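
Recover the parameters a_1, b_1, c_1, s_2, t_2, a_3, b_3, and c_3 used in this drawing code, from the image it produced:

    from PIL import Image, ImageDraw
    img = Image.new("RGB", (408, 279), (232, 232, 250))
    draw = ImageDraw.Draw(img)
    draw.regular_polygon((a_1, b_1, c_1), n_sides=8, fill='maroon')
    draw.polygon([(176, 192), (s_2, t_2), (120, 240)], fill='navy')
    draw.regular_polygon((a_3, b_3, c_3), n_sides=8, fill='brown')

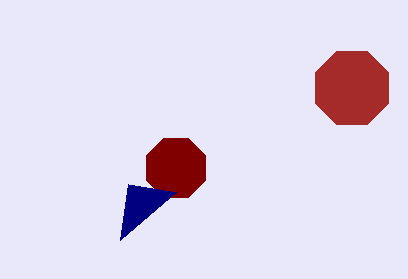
a_1 = 176
b_1 = 168
c_1 = 32
s_2 = 128
t_2 = 184
a_3 = 352
b_3 = 88
c_3 = 40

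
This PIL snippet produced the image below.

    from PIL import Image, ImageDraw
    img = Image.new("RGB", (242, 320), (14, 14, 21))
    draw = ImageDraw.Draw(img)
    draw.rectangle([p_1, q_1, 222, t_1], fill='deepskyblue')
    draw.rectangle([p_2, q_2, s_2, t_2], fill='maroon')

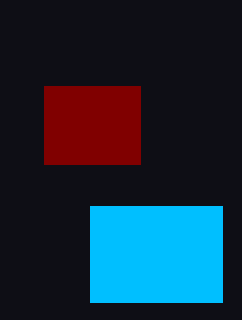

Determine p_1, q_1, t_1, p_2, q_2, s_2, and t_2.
p_1 = 90; q_1 = 206; t_1 = 302; p_2 = 44; q_2 = 86; s_2 = 140; t_2 = 164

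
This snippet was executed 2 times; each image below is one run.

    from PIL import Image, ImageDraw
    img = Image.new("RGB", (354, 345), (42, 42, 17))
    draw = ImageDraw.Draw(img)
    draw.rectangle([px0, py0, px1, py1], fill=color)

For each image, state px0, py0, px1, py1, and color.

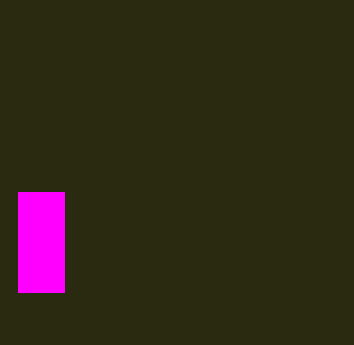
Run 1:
px0 = 18, py0 = 192, px1 = 64, py1 = 292, color = 'magenta'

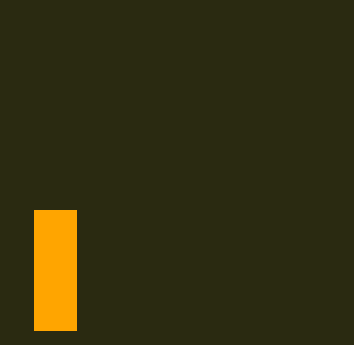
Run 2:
px0 = 34
py0 = 210
px1 = 76
py1 = 330
color = 'orange'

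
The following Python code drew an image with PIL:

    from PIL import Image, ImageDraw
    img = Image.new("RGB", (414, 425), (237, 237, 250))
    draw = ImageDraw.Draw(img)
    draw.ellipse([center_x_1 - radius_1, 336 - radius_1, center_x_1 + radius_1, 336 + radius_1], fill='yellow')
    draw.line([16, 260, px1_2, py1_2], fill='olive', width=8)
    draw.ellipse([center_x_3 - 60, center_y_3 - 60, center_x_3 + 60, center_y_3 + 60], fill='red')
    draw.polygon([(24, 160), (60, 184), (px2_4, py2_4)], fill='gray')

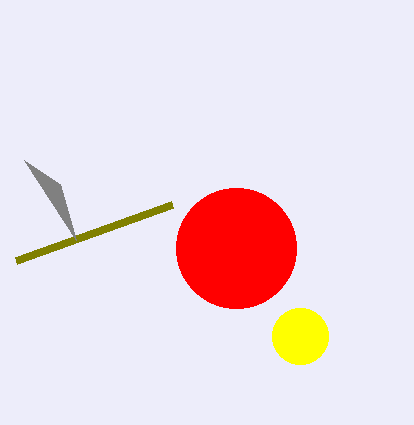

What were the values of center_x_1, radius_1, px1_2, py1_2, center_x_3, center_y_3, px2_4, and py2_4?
center_x_1 = 300; radius_1 = 28; px1_2 = 172; py1_2 = 204; center_x_3 = 236; center_y_3 = 248; px2_4 = 76; py2_4 = 240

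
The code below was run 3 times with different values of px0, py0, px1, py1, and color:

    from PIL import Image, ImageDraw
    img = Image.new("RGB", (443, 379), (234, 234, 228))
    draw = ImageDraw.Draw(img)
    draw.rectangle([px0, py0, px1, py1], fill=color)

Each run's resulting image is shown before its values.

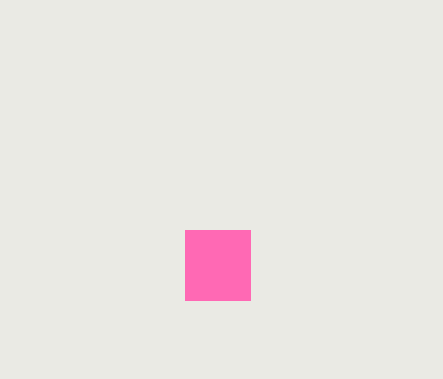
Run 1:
px0 = 185
py0 = 230
px1 = 250
py1 = 300
color = 'hotpink'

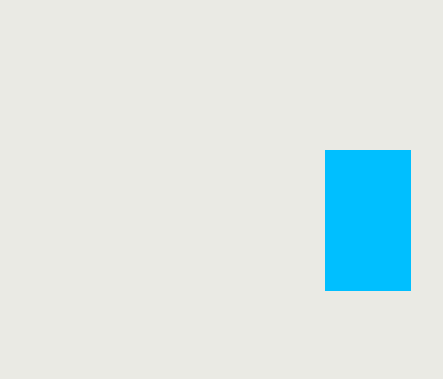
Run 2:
px0 = 325, py0 = 150, px1 = 410, py1 = 290, color = 'deepskyblue'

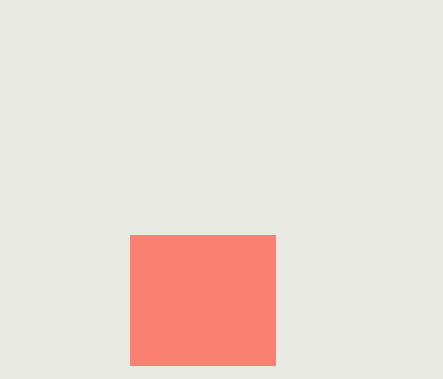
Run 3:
px0 = 130
py0 = 235
px1 = 275
py1 = 365
color = 'salmon'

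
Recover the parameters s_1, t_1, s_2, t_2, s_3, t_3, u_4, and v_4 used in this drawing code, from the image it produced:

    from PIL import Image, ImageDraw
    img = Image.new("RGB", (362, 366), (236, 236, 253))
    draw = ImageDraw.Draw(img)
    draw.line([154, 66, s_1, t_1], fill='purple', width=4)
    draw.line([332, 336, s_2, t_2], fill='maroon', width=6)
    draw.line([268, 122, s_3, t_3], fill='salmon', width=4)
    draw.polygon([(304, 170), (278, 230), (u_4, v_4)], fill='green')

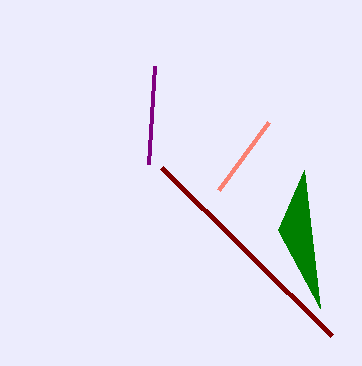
s_1 = 148, t_1 = 164, s_2 = 162, t_2 = 168, s_3 = 218, t_3 = 190, u_4 = 320, v_4 = 308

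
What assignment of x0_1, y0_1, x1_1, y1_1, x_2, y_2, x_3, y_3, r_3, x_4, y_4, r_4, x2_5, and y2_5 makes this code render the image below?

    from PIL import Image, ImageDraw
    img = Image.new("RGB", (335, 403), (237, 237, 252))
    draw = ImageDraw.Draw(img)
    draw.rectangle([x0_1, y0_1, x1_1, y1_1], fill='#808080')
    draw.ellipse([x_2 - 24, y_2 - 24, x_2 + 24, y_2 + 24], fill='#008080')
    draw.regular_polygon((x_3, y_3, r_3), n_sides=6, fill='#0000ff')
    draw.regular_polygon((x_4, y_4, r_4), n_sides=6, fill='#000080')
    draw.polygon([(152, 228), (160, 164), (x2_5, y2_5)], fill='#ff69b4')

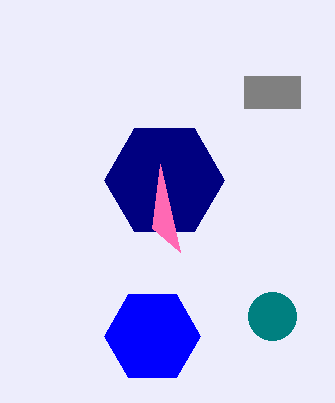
x0_1 = 244, y0_1 = 76, x1_1 = 300, y1_1 = 108, x_2 = 272, y_2 = 316, x_3 = 152, y_3 = 336, r_3 = 48, x_4 = 164, y_4 = 180, r_4 = 60, x2_5 = 180, y2_5 = 252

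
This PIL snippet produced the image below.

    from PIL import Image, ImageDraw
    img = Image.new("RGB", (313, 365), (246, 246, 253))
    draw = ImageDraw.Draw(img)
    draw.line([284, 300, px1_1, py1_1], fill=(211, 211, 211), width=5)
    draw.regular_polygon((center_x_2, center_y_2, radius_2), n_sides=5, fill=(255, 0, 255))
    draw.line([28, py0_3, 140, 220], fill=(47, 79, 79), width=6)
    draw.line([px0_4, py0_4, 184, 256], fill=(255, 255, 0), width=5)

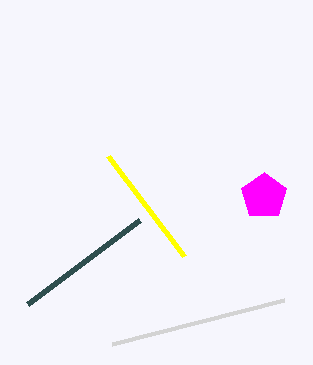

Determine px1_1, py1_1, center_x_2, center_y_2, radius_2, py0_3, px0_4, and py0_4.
px1_1 = 112; py1_1 = 344; center_x_2 = 264; center_y_2 = 196; radius_2 = 24; py0_3 = 304; px0_4 = 108; py0_4 = 156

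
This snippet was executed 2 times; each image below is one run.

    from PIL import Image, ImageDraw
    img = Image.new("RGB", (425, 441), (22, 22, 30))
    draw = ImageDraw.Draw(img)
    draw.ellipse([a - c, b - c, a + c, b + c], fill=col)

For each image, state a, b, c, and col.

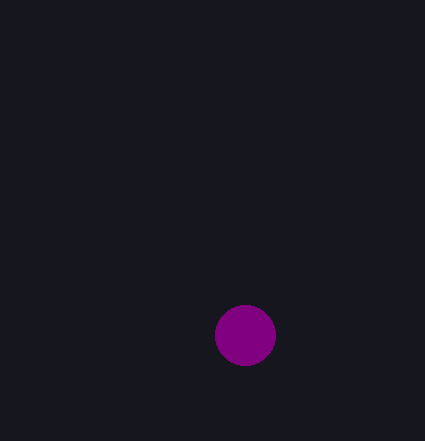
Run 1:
a = 245; b = 335; c = 30; col = 'purple'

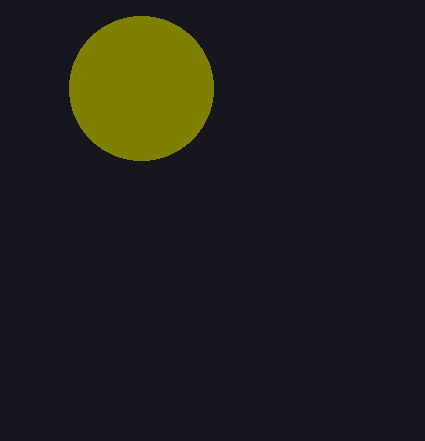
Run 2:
a = 141, b = 88, c = 72, col = 'olive'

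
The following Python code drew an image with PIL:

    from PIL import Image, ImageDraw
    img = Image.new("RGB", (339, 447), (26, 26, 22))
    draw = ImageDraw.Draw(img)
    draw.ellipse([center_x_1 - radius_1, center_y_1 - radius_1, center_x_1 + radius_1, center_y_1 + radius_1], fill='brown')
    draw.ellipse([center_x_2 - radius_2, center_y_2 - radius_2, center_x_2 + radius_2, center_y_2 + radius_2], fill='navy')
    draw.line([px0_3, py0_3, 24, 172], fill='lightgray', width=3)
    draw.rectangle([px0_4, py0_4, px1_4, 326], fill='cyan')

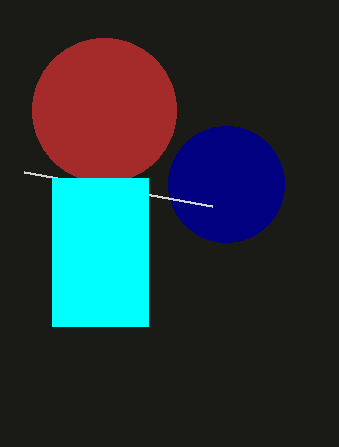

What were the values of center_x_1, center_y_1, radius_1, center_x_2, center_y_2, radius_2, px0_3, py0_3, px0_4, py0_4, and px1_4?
center_x_1 = 104
center_y_1 = 110
radius_1 = 72
center_x_2 = 226
center_y_2 = 184
radius_2 = 58
px0_3 = 212
py0_3 = 206
px0_4 = 52
py0_4 = 178
px1_4 = 148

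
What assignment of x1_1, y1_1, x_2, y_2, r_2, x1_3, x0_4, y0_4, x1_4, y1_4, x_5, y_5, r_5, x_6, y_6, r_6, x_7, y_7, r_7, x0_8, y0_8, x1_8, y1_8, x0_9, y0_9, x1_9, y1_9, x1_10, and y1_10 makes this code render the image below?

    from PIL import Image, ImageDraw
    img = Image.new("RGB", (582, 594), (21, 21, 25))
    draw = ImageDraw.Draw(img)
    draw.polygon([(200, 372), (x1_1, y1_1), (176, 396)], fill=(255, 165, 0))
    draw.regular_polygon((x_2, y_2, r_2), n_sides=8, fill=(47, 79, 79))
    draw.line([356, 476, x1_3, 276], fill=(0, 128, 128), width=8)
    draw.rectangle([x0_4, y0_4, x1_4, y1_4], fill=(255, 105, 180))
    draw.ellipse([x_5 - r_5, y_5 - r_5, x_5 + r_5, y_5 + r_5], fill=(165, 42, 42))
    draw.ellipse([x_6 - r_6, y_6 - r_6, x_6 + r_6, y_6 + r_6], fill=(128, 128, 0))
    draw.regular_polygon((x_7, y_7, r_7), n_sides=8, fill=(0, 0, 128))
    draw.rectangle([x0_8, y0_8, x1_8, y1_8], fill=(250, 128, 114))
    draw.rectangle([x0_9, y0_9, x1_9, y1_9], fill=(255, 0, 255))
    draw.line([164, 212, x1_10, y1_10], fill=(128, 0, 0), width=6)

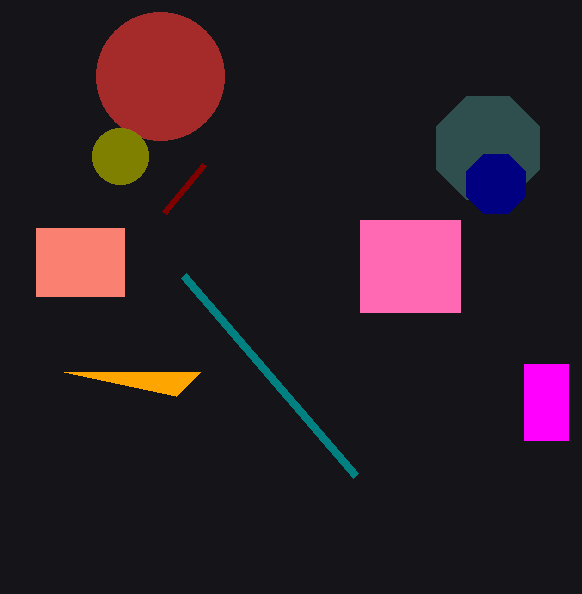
x1_1 = 64
y1_1 = 372
x_2 = 488
y_2 = 148
r_2 = 56
x1_3 = 184
x0_4 = 360
y0_4 = 220
x1_4 = 460
y1_4 = 312
x_5 = 160
y_5 = 76
r_5 = 64
x_6 = 120
y_6 = 156
r_6 = 28
x_7 = 496
y_7 = 184
r_7 = 32
x0_8 = 36
y0_8 = 228
x1_8 = 124
y1_8 = 296
x0_9 = 524
y0_9 = 364
x1_9 = 568
y1_9 = 440
x1_10 = 204
y1_10 = 164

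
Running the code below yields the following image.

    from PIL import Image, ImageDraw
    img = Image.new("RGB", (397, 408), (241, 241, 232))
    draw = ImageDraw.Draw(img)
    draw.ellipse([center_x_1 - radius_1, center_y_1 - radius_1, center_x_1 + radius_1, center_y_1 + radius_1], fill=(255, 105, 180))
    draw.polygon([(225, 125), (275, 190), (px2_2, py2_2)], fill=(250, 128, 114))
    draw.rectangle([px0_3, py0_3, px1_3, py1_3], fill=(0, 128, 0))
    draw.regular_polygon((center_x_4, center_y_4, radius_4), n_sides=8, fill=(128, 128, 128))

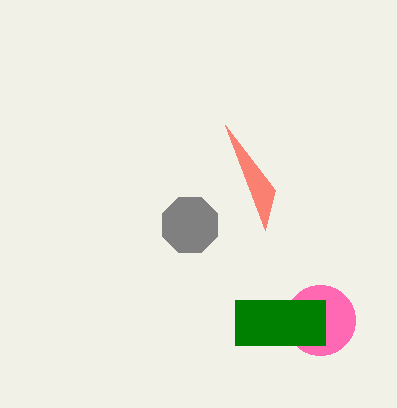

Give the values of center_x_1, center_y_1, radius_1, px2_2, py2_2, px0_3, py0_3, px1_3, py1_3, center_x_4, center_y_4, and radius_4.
center_x_1 = 320; center_y_1 = 320; radius_1 = 35; px2_2 = 265; py2_2 = 230; px0_3 = 235; py0_3 = 300; px1_3 = 325; py1_3 = 345; center_x_4 = 190; center_y_4 = 225; radius_4 = 30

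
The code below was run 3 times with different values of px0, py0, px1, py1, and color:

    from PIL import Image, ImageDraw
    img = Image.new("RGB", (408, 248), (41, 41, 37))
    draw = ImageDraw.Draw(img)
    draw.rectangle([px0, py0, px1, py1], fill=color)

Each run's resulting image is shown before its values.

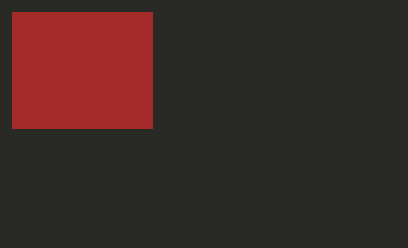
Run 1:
px0 = 12, py0 = 12, px1 = 152, py1 = 128, color = 'brown'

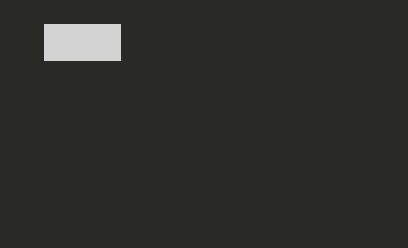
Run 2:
px0 = 44; py0 = 24; px1 = 120; py1 = 60; color = 'lightgray'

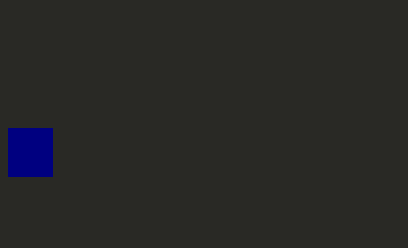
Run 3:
px0 = 8, py0 = 128, px1 = 52, py1 = 176, color = 'navy'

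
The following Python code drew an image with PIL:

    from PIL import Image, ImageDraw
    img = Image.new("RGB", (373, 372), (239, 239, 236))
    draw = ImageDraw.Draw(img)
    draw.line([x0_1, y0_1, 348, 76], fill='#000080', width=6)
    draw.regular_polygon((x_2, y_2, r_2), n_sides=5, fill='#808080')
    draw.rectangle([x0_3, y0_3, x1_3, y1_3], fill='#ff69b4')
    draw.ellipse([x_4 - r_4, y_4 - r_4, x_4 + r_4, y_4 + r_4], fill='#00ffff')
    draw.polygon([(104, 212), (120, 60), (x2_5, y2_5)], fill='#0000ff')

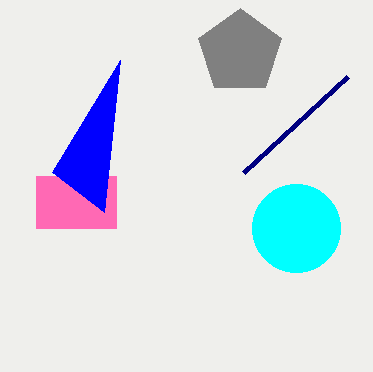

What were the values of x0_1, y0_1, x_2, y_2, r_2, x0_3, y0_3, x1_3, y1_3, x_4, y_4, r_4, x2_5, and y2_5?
x0_1 = 244; y0_1 = 172; x_2 = 240; y_2 = 52; r_2 = 44; x0_3 = 36; y0_3 = 176; x1_3 = 116; y1_3 = 228; x_4 = 296; y_4 = 228; r_4 = 44; x2_5 = 52; y2_5 = 172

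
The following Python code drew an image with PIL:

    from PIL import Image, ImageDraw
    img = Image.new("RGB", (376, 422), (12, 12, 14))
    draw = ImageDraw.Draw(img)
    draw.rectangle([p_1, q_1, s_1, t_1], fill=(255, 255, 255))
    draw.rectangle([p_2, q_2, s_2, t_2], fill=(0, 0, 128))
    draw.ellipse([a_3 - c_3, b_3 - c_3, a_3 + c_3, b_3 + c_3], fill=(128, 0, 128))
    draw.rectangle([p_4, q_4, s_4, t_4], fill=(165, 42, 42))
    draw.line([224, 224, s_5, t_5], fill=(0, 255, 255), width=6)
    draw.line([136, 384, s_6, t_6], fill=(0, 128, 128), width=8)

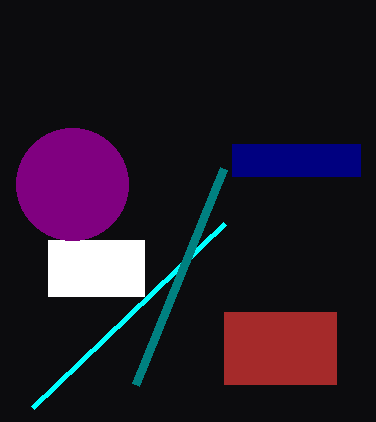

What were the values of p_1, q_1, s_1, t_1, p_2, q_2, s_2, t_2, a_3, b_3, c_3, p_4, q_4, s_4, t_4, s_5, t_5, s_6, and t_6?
p_1 = 48; q_1 = 240; s_1 = 144; t_1 = 296; p_2 = 232; q_2 = 144; s_2 = 360; t_2 = 176; a_3 = 72; b_3 = 184; c_3 = 56; p_4 = 224; q_4 = 312; s_4 = 336; t_4 = 384; s_5 = 32; t_5 = 408; s_6 = 224; t_6 = 168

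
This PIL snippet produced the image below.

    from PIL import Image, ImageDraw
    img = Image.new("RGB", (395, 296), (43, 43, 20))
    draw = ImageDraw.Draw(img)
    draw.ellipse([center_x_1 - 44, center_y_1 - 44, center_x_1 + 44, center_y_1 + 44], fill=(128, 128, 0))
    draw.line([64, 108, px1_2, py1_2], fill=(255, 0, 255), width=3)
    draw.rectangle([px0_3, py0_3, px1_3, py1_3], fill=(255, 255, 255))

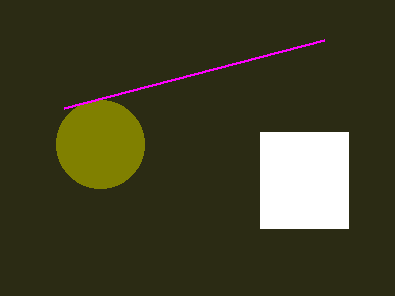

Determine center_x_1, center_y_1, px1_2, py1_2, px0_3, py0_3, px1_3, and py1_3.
center_x_1 = 100, center_y_1 = 144, px1_2 = 324, py1_2 = 40, px0_3 = 260, py0_3 = 132, px1_3 = 348, py1_3 = 228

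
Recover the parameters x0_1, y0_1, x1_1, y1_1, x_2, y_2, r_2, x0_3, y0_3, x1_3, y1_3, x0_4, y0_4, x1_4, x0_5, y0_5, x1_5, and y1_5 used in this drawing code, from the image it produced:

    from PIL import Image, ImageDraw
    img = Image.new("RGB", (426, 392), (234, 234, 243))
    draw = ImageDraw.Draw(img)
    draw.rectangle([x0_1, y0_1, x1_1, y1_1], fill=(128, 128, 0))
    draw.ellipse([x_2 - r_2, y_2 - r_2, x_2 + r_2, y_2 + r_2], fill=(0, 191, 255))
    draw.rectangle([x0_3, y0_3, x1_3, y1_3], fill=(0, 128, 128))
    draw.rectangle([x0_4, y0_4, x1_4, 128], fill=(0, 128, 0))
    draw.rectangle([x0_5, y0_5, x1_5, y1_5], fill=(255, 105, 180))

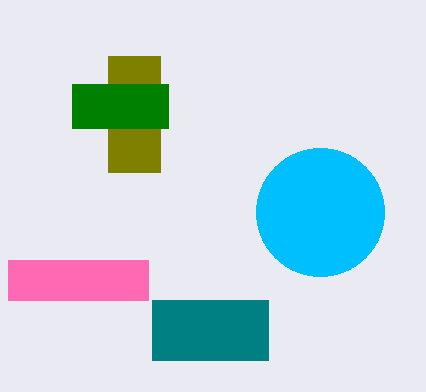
x0_1 = 108
y0_1 = 56
x1_1 = 160
y1_1 = 172
x_2 = 320
y_2 = 212
r_2 = 64
x0_3 = 152
y0_3 = 300
x1_3 = 268
y1_3 = 360
x0_4 = 72
y0_4 = 84
x1_4 = 168
x0_5 = 8
y0_5 = 260
x1_5 = 148
y1_5 = 300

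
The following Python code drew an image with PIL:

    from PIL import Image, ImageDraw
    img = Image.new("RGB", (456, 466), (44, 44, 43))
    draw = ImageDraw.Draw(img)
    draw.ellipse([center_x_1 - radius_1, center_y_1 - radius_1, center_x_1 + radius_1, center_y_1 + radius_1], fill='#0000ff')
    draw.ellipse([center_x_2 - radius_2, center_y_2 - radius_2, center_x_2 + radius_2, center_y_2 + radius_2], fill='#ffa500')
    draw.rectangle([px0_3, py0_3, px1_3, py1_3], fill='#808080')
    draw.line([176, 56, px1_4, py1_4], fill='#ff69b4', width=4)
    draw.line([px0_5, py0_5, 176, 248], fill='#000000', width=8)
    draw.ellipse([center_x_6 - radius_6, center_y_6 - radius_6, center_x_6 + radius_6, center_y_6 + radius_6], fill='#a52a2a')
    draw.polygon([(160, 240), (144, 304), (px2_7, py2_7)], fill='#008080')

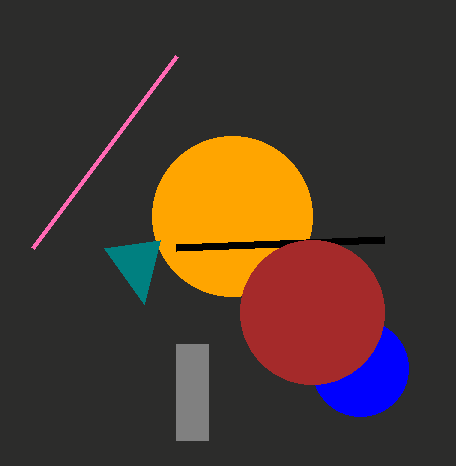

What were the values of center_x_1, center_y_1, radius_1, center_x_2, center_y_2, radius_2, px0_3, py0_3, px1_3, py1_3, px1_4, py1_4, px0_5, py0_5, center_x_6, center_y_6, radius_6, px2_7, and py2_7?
center_x_1 = 360, center_y_1 = 368, radius_1 = 48, center_x_2 = 232, center_y_2 = 216, radius_2 = 80, px0_3 = 176, py0_3 = 344, px1_3 = 208, py1_3 = 440, px1_4 = 32, py1_4 = 248, px0_5 = 384, py0_5 = 240, center_x_6 = 312, center_y_6 = 312, radius_6 = 72, px2_7 = 104, py2_7 = 248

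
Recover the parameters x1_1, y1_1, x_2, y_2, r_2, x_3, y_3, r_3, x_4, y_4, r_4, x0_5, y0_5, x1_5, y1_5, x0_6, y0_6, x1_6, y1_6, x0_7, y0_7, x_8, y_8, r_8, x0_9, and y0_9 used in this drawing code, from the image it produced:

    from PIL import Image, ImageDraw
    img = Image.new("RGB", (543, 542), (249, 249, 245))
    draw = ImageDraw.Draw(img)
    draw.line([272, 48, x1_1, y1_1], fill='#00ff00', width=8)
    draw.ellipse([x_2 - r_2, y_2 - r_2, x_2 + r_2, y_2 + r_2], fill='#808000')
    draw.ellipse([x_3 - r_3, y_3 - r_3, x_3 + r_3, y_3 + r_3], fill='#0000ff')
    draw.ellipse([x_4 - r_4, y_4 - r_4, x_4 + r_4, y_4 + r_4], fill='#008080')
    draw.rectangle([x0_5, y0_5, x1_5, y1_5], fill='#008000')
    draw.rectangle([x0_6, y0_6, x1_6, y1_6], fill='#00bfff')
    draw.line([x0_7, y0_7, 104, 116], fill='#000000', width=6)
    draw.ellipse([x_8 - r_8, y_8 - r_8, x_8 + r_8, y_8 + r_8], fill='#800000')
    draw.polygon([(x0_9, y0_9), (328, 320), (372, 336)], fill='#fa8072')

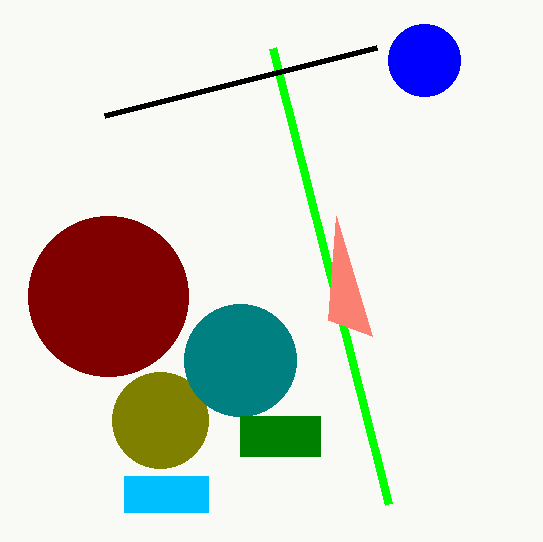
x1_1 = 388, y1_1 = 504, x_2 = 160, y_2 = 420, r_2 = 48, x_3 = 424, y_3 = 60, r_3 = 36, x_4 = 240, y_4 = 360, r_4 = 56, x0_5 = 240, y0_5 = 416, x1_5 = 320, y1_5 = 456, x0_6 = 124, y0_6 = 476, x1_6 = 208, y1_6 = 512, x0_7 = 376, y0_7 = 48, x_8 = 108, y_8 = 296, r_8 = 80, x0_9 = 336, y0_9 = 216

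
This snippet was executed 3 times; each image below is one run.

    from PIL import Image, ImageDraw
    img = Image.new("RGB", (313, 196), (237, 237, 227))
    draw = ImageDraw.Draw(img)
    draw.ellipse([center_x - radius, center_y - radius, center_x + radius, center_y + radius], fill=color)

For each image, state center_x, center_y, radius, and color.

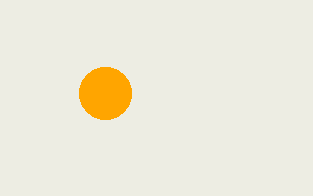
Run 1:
center_x = 105; center_y = 93; radius = 26; color = 'orange'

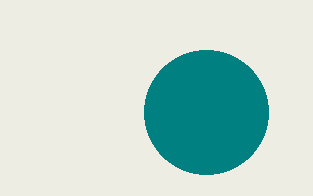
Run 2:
center_x = 206, center_y = 112, radius = 62, color = 'teal'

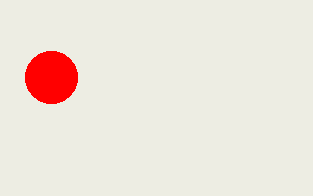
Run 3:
center_x = 51
center_y = 77
radius = 26
color = 'red'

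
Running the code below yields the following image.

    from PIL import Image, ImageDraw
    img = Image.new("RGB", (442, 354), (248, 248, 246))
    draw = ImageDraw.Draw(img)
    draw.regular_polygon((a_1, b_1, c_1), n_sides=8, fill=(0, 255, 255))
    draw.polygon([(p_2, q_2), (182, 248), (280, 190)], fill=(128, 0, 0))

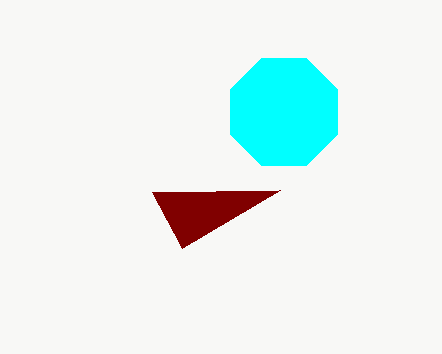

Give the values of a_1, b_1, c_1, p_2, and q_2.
a_1 = 284, b_1 = 112, c_1 = 58, p_2 = 152, q_2 = 192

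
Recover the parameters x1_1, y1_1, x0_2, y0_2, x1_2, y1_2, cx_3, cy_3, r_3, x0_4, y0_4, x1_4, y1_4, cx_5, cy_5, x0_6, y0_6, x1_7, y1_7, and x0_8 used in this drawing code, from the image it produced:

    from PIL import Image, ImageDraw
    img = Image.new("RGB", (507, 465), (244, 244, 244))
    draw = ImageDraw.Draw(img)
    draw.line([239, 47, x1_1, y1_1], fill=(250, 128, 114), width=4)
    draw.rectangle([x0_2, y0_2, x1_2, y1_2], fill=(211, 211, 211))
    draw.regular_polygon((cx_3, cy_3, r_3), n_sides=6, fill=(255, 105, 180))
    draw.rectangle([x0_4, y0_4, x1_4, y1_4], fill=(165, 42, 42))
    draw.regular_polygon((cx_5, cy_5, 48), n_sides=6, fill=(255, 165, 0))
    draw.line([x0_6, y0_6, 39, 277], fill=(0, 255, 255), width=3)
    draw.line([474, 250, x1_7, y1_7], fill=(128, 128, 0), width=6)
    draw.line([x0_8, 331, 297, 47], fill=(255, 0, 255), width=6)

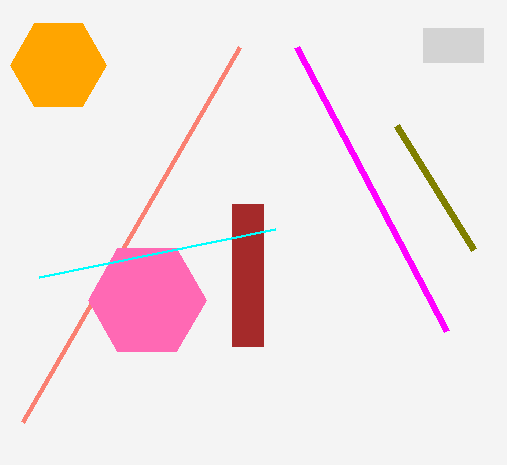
x1_1 = 22, y1_1 = 422, x0_2 = 423, y0_2 = 28, x1_2 = 483, y1_2 = 62, cx_3 = 147, cy_3 = 300, r_3 = 59, x0_4 = 232, y0_4 = 204, x1_4 = 263, y1_4 = 346, cx_5 = 58, cy_5 = 65, x0_6 = 275, y0_6 = 229, x1_7 = 397, y1_7 = 126, x0_8 = 447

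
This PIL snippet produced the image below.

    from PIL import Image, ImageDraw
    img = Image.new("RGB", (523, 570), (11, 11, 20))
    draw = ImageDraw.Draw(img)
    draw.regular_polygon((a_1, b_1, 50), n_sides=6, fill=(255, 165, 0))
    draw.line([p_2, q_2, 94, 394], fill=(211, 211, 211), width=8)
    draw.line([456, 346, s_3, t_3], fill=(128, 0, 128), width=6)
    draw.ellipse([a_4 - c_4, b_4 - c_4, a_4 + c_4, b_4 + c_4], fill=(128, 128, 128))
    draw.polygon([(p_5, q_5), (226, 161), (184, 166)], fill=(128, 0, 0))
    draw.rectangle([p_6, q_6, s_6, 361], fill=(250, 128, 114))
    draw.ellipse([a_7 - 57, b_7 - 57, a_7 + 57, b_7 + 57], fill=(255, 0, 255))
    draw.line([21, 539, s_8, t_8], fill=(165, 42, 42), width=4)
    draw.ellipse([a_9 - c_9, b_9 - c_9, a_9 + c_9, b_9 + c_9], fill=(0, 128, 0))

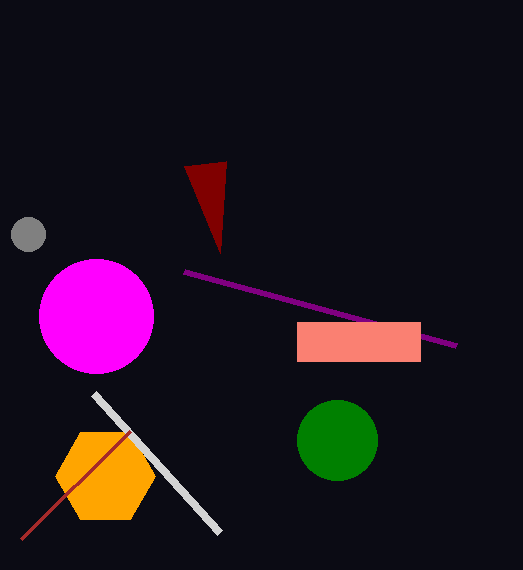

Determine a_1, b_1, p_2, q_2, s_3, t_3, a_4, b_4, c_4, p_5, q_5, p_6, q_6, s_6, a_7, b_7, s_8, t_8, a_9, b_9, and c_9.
a_1 = 105; b_1 = 476; p_2 = 220; q_2 = 533; s_3 = 184; t_3 = 272; a_4 = 28; b_4 = 234; c_4 = 17; p_5 = 220; q_5 = 253; p_6 = 297; q_6 = 322; s_6 = 420; a_7 = 96; b_7 = 316; s_8 = 130; t_8 = 431; a_9 = 337; b_9 = 440; c_9 = 40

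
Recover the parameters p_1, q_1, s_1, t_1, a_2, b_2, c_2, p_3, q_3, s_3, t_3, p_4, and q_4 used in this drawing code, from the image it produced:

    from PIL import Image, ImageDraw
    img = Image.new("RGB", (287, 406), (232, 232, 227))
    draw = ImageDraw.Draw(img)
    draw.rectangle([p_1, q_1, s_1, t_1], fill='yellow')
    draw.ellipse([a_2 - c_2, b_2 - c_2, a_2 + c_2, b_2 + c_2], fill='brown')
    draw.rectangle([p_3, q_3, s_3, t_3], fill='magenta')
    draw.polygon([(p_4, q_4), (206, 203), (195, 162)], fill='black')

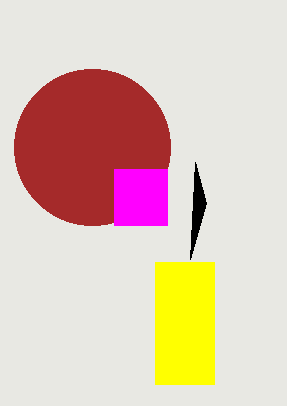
p_1 = 155
q_1 = 262
s_1 = 214
t_1 = 384
a_2 = 92
b_2 = 147
c_2 = 78
p_3 = 114
q_3 = 169
s_3 = 167
t_3 = 225
p_4 = 190
q_4 = 259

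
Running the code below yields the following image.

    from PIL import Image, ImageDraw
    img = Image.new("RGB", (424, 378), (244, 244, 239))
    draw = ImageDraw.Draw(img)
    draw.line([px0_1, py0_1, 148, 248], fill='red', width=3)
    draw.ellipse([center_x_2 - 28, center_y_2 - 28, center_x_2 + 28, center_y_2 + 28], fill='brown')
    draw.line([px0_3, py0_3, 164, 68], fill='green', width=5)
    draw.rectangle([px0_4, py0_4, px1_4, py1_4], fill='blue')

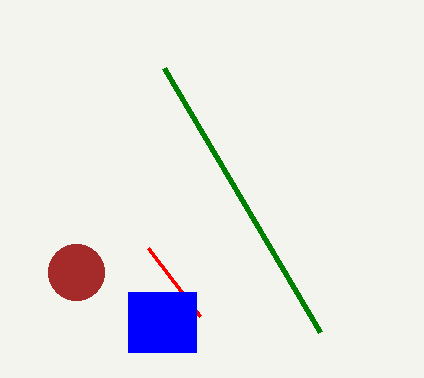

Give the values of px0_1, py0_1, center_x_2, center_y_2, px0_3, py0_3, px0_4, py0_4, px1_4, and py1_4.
px0_1 = 200; py0_1 = 316; center_x_2 = 76; center_y_2 = 272; px0_3 = 320; py0_3 = 332; px0_4 = 128; py0_4 = 292; px1_4 = 196; py1_4 = 352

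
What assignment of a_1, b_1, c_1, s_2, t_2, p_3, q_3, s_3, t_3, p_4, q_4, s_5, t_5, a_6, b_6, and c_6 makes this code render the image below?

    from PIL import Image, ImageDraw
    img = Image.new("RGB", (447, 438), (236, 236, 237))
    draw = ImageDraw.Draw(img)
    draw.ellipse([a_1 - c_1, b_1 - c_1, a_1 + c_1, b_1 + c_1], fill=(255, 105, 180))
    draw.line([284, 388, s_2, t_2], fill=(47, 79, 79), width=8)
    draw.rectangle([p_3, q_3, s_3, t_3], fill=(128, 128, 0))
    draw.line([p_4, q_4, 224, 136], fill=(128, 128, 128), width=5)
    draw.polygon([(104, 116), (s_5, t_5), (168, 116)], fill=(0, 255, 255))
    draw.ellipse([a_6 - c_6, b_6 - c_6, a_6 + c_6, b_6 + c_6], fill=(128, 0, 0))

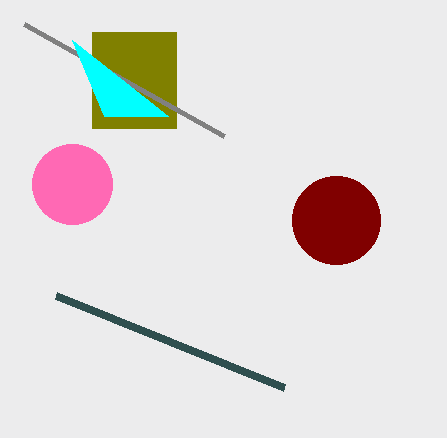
a_1 = 72
b_1 = 184
c_1 = 40
s_2 = 56
t_2 = 296
p_3 = 92
q_3 = 32
s_3 = 176
t_3 = 128
p_4 = 24
q_4 = 24
s_5 = 72
t_5 = 40
a_6 = 336
b_6 = 220
c_6 = 44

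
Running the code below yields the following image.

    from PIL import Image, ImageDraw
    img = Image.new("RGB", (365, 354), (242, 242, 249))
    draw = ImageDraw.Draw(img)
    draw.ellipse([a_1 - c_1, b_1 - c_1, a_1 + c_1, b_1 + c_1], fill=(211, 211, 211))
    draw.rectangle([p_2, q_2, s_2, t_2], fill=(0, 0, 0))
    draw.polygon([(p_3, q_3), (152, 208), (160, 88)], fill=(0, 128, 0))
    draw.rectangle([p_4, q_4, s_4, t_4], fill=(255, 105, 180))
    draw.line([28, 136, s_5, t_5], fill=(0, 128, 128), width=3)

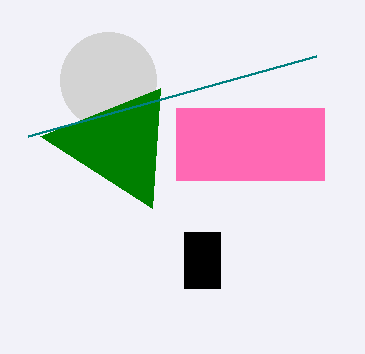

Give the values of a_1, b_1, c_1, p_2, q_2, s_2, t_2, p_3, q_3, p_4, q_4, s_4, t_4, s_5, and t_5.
a_1 = 108, b_1 = 80, c_1 = 48, p_2 = 184, q_2 = 232, s_2 = 220, t_2 = 288, p_3 = 40, q_3 = 136, p_4 = 176, q_4 = 108, s_4 = 324, t_4 = 180, s_5 = 316, t_5 = 56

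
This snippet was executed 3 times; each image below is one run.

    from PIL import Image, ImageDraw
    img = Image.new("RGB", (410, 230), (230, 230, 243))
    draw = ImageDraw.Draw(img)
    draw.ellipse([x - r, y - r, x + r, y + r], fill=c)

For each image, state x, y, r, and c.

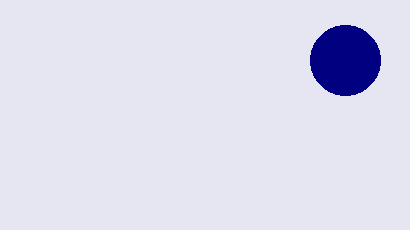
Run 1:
x = 345; y = 60; r = 35; c = 'navy'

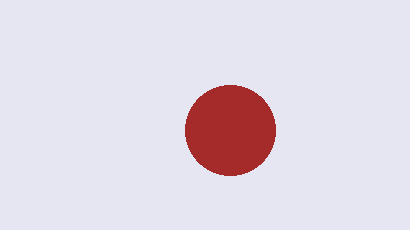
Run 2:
x = 230
y = 130
r = 45
c = 'brown'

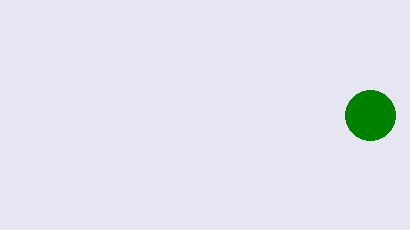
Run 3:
x = 370
y = 115
r = 25
c = 'green'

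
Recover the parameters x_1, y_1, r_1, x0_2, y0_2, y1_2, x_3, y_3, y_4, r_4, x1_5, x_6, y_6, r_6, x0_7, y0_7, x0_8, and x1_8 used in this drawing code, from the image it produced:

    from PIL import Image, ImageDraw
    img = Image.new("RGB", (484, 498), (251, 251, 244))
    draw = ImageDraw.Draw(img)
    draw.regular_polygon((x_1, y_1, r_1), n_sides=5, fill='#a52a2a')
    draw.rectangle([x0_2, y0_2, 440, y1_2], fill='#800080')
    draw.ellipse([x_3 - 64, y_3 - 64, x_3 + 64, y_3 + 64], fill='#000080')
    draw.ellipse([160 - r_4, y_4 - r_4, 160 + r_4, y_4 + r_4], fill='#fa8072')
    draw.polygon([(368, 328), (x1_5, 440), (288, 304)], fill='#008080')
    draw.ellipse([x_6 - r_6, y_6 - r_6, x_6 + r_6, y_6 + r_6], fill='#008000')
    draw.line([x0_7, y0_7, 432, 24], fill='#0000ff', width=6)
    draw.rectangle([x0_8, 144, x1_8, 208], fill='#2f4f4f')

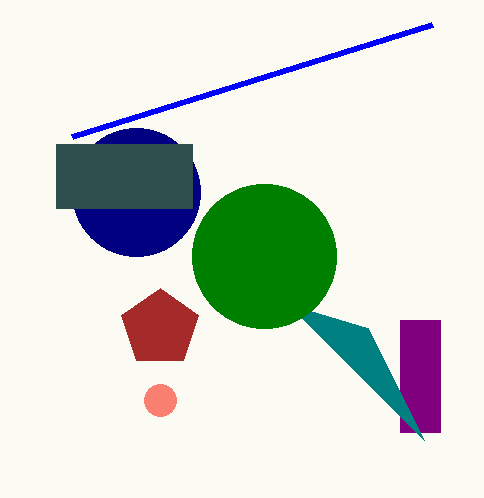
x_1 = 160; y_1 = 328; r_1 = 40; x0_2 = 400; y0_2 = 320; y1_2 = 432; x_3 = 136; y_3 = 192; y_4 = 400; r_4 = 16; x1_5 = 424; x_6 = 264; y_6 = 256; r_6 = 72; x0_7 = 72; y0_7 = 136; x0_8 = 56; x1_8 = 192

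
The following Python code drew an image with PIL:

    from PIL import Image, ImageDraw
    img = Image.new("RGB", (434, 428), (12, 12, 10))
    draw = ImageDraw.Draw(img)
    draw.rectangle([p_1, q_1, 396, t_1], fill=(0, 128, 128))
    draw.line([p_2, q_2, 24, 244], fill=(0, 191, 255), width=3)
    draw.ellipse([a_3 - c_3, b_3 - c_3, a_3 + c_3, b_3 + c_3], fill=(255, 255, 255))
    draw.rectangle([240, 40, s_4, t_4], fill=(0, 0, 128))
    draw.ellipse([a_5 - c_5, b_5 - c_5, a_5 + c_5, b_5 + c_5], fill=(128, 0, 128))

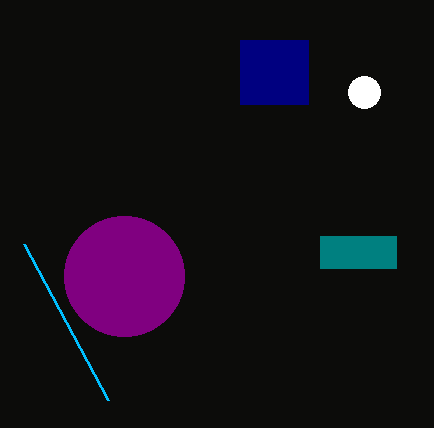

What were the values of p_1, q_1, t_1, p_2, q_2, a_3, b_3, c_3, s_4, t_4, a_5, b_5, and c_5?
p_1 = 320; q_1 = 236; t_1 = 268; p_2 = 108; q_2 = 400; a_3 = 364; b_3 = 92; c_3 = 16; s_4 = 308; t_4 = 104; a_5 = 124; b_5 = 276; c_5 = 60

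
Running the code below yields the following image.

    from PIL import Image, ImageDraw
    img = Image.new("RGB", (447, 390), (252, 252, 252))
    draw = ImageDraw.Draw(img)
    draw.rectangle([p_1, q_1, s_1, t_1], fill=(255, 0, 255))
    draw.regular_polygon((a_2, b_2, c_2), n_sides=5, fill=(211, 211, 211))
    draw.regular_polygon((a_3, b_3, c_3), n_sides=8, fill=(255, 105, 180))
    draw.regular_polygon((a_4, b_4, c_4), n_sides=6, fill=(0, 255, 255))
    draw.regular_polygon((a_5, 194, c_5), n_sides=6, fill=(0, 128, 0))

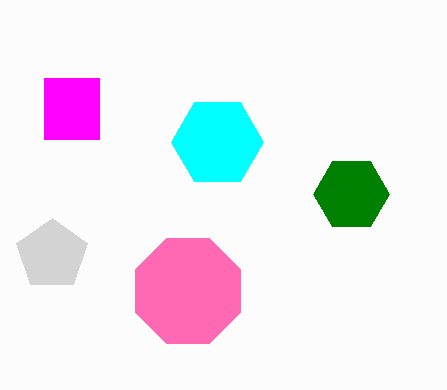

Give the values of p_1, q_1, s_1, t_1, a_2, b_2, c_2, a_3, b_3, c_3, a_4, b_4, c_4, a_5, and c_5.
p_1 = 44; q_1 = 78; s_1 = 99; t_1 = 139; a_2 = 52; b_2 = 255; c_2 = 37; a_3 = 188; b_3 = 291; c_3 = 57; a_4 = 217; b_4 = 142; c_4 = 46; a_5 = 351; c_5 = 38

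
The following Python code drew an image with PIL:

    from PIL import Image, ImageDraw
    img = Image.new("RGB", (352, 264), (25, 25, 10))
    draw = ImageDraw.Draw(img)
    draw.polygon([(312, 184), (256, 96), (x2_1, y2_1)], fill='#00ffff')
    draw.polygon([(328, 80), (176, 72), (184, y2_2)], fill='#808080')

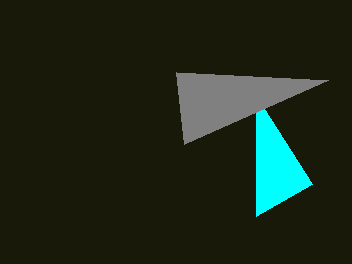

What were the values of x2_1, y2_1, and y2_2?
x2_1 = 256, y2_1 = 216, y2_2 = 144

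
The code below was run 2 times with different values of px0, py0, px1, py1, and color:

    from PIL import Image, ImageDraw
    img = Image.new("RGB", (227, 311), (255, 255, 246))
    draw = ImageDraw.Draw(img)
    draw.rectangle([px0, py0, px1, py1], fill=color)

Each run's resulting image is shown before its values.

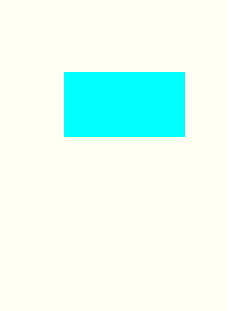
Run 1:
px0 = 64, py0 = 72, px1 = 184, py1 = 136, color = 'cyan'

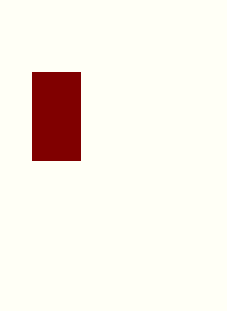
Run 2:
px0 = 32; py0 = 72; px1 = 80; py1 = 160; color = 'maroon'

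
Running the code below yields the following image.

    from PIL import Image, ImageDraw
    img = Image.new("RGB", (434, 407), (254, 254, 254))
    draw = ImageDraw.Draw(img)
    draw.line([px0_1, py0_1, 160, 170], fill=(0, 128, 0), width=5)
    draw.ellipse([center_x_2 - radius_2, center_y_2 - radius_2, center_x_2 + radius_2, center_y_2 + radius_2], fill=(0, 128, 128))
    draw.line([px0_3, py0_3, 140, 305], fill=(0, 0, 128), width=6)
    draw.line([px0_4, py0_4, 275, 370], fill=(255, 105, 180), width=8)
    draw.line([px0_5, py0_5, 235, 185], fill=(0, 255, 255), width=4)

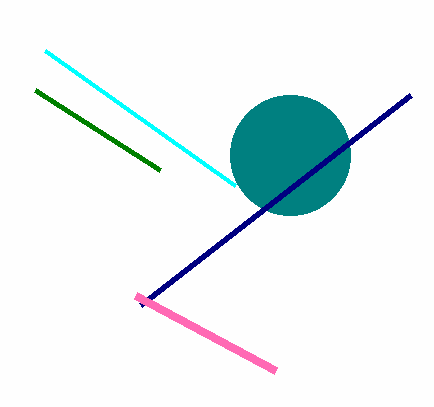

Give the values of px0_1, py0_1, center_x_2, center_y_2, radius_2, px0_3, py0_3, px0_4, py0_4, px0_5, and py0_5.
px0_1 = 35; py0_1 = 90; center_x_2 = 290; center_y_2 = 155; radius_2 = 60; px0_3 = 410; py0_3 = 95; px0_4 = 135; py0_4 = 295; px0_5 = 45; py0_5 = 50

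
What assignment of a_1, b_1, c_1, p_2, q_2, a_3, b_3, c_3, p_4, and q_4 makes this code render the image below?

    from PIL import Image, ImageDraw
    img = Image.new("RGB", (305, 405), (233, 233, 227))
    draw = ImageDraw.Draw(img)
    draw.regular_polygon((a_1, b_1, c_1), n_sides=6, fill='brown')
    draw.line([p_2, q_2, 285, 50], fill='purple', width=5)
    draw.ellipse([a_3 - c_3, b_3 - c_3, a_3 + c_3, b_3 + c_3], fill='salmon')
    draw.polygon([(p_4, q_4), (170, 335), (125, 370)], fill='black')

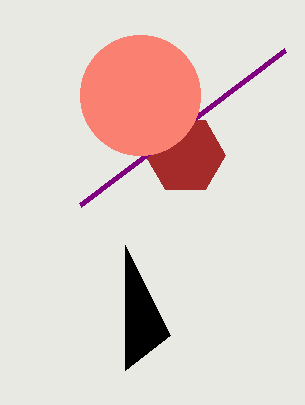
a_1 = 185
b_1 = 155
c_1 = 40
p_2 = 80
q_2 = 205
a_3 = 140
b_3 = 95
c_3 = 60
p_4 = 125
q_4 = 245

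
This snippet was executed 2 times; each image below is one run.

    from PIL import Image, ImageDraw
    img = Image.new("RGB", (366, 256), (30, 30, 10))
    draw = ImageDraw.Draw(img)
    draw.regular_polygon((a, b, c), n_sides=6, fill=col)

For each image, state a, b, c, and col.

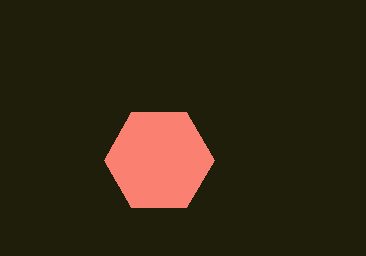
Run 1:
a = 159, b = 160, c = 55, col = 'salmon'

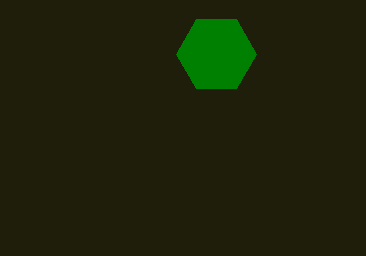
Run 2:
a = 216, b = 54, c = 40, col = 'green'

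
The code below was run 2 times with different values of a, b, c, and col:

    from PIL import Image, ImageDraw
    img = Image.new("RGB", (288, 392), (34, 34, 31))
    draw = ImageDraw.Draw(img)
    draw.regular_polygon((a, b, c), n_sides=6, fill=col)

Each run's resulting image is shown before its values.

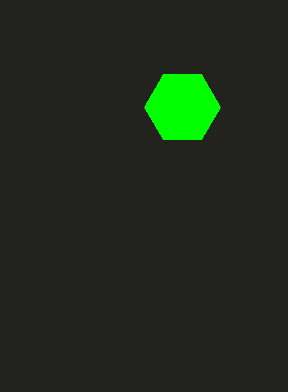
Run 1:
a = 182
b = 107
c = 38
col = 'lime'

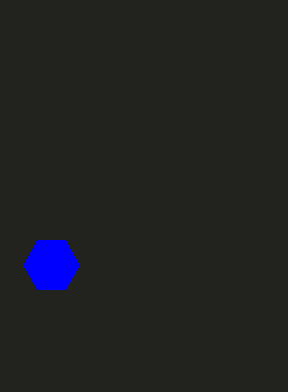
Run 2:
a = 51, b = 265, c = 28, col = 'blue'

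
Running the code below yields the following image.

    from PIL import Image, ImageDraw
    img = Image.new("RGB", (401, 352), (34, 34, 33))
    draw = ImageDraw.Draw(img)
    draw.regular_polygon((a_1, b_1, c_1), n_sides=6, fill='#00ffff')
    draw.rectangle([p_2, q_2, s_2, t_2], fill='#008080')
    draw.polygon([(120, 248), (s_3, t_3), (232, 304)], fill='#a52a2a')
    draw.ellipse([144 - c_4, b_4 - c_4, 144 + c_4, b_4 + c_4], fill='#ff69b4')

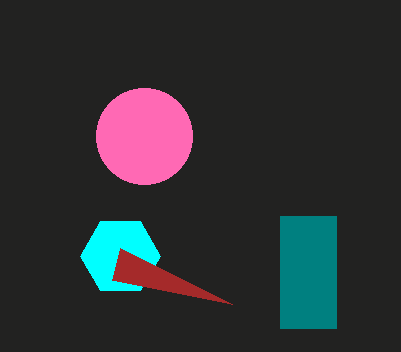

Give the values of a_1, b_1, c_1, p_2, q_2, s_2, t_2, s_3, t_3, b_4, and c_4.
a_1 = 120; b_1 = 256; c_1 = 40; p_2 = 280; q_2 = 216; s_2 = 336; t_2 = 328; s_3 = 112; t_3 = 280; b_4 = 136; c_4 = 48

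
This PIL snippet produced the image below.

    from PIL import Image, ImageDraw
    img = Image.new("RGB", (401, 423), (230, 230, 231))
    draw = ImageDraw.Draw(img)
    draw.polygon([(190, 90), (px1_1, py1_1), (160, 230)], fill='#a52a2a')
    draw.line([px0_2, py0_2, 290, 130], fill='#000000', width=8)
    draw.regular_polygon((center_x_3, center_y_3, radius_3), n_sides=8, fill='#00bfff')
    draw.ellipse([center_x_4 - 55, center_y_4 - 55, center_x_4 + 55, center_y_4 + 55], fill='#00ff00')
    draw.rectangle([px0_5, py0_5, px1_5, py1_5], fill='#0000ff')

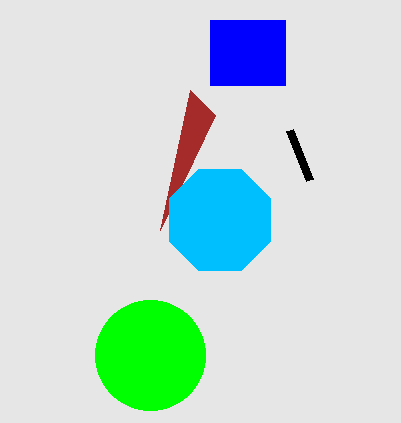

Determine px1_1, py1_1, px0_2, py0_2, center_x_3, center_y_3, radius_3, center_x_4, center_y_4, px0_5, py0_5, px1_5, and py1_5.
px1_1 = 215
py1_1 = 115
px0_2 = 310
py0_2 = 180
center_x_3 = 220
center_y_3 = 220
radius_3 = 55
center_x_4 = 150
center_y_4 = 355
px0_5 = 210
py0_5 = 20
px1_5 = 285
py1_5 = 85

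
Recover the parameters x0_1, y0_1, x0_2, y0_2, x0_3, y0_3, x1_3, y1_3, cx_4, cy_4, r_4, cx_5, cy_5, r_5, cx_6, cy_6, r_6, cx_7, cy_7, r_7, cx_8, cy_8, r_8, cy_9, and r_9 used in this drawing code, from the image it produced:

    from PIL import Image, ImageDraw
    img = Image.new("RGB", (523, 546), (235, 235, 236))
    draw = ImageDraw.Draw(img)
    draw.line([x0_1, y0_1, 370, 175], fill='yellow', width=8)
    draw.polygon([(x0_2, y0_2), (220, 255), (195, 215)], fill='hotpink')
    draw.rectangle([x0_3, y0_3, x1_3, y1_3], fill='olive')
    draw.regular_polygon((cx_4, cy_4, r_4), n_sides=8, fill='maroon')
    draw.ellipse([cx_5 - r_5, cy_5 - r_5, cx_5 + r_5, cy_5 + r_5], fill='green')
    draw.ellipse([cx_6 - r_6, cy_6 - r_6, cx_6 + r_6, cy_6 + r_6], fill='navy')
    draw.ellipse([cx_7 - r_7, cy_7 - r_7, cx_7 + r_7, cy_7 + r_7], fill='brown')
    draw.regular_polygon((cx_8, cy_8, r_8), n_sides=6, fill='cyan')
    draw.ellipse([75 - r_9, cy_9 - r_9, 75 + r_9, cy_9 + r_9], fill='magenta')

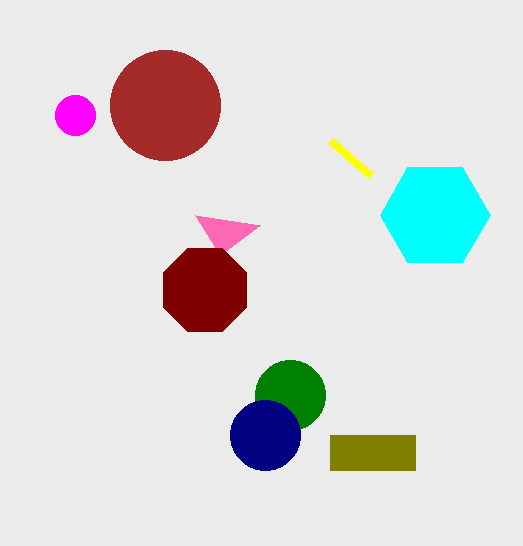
x0_1 = 330; y0_1 = 140; x0_2 = 260; y0_2 = 225; x0_3 = 330; y0_3 = 435; x1_3 = 415; y1_3 = 470; cx_4 = 205; cy_4 = 290; r_4 = 45; cx_5 = 290; cy_5 = 395; r_5 = 35; cx_6 = 265; cy_6 = 435; r_6 = 35; cx_7 = 165; cy_7 = 105; r_7 = 55; cx_8 = 435; cy_8 = 215; r_8 = 55; cy_9 = 115; r_9 = 20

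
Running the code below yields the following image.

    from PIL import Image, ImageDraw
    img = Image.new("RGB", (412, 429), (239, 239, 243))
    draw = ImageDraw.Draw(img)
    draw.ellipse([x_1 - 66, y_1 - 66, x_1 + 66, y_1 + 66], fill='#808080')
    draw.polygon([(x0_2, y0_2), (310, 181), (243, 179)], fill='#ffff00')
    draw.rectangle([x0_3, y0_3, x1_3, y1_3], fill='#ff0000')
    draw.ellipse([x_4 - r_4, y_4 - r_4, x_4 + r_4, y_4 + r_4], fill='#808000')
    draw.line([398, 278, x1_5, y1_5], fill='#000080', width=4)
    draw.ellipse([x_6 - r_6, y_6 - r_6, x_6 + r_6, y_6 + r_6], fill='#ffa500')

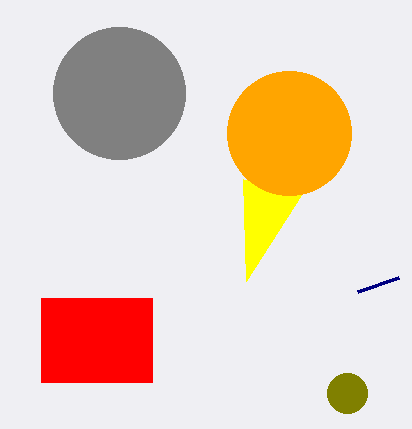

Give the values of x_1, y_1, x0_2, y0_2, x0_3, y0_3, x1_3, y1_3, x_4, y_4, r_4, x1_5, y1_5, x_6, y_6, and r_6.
x_1 = 119, y_1 = 93, x0_2 = 246, y0_2 = 281, x0_3 = 41, y0_3 = 298, x1_3 = 152, y1_3 = 382, x_4 = 347, y_4 = 393, r_4 = 20, x1_5 = 357, y1_5 = 292, x_6 = 289, y_6 = 133, r_6 = 62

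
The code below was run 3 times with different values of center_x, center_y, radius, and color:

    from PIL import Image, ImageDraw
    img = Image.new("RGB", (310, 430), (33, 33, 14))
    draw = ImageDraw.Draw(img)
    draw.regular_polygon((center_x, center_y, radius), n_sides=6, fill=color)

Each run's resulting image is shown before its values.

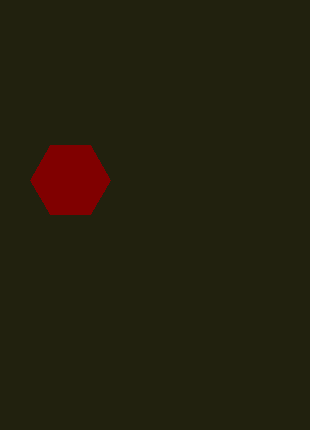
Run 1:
center_x = 70, center_y = 180, radius = 40, color = 'maroon'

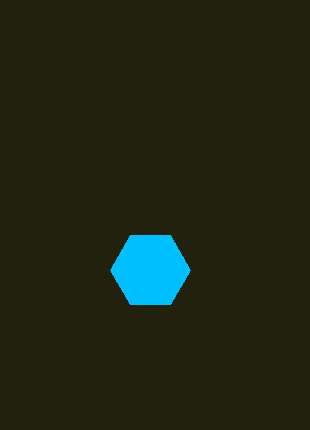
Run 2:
center_x = 150; center_y = 270; radius = 40; color = 'deepskyblue'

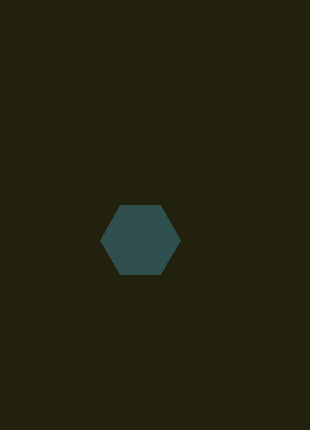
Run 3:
center_x = 140, center_y = 240, radius = 40, color = 'darkslategray'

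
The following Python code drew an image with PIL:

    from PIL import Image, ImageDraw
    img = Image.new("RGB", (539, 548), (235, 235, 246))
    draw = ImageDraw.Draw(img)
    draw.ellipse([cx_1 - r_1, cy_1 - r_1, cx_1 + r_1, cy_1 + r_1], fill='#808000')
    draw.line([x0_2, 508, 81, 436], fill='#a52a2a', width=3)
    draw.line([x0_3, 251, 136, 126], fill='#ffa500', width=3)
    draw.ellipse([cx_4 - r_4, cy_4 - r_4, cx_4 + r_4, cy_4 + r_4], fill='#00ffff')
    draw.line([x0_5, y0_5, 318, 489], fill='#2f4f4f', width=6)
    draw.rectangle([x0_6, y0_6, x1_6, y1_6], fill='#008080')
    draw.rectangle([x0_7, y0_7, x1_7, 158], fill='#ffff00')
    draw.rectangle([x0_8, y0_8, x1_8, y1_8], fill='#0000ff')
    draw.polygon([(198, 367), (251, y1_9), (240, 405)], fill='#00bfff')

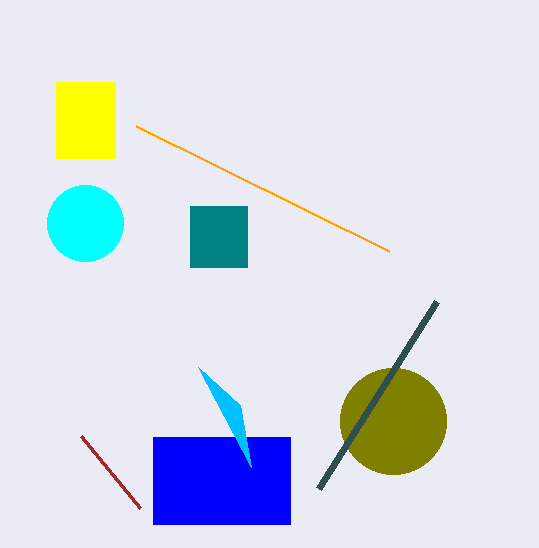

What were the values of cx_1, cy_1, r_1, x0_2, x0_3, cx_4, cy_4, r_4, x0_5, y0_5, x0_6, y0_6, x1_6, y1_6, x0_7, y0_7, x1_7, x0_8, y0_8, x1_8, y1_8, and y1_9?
cx_1 = 393; cy_1 = 421; r_1 = 53; x0_2 = 140; x0_3 = 389; cx_4 = 85; cy_4 = 223; r_4 = 38; x0_5 = 436; y0_5 = 302; x0_6 = 190; y0_6 = 206; x1_6 = 247; y1_6 = 267; x0_7 = 56; y0_7 = 82; x1_7 = 115; x0_8 = 153; y0_8 = 437; x1_8 = 290; y1_8 = 524; y1_9 = 467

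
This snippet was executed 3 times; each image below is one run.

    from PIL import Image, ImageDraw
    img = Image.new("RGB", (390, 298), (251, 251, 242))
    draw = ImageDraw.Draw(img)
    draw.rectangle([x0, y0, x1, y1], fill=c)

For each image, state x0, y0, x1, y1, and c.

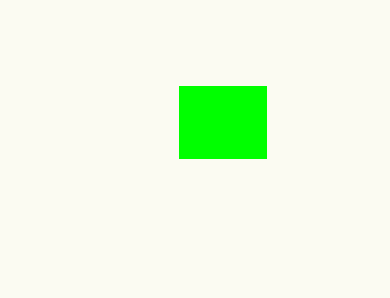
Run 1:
x0 = 179; y0 = 86; x1 = 266; y1 = 158; c = 'lime'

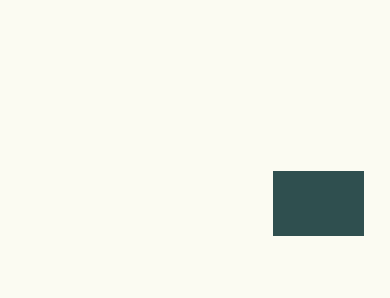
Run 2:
x0 = 273, y0 = 171, x1 = 363, y1 = 235, c = 'darkslategray'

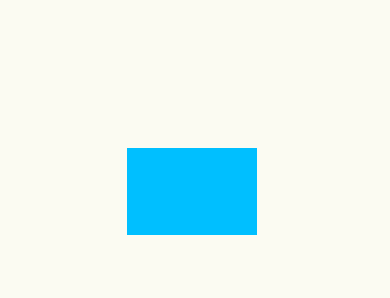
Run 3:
x0 = 127; y0 = 148; x1 = 256; y1 = 234; c = 'deepskyblue'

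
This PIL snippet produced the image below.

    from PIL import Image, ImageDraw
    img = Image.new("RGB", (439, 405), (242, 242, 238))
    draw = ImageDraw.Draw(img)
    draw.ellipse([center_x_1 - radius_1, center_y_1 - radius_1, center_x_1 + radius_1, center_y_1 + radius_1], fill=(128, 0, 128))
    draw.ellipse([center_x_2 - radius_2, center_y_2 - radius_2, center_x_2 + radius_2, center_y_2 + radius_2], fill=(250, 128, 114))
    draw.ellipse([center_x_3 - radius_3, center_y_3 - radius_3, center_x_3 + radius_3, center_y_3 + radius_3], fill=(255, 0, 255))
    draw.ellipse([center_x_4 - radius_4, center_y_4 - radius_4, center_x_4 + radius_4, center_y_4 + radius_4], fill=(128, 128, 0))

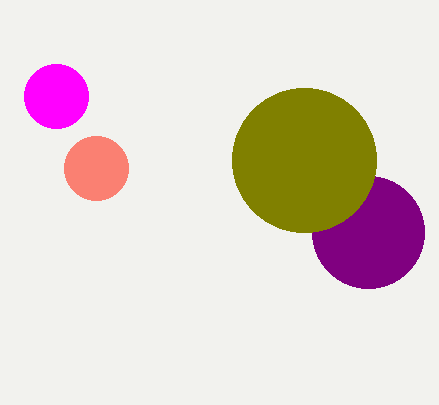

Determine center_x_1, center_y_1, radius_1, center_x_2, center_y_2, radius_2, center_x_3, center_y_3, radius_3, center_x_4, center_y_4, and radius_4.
center_x_1 = 368, center_y_1 = 232, radius_1 = 56, center_x_2 = 96, center_y_2 = 168, radius_2 = 32, center_x_3 = 56, center_y_3 = 96, radius_3 = 32, center_x_4 = 304, center_y_4 = 160, radius_4 = 72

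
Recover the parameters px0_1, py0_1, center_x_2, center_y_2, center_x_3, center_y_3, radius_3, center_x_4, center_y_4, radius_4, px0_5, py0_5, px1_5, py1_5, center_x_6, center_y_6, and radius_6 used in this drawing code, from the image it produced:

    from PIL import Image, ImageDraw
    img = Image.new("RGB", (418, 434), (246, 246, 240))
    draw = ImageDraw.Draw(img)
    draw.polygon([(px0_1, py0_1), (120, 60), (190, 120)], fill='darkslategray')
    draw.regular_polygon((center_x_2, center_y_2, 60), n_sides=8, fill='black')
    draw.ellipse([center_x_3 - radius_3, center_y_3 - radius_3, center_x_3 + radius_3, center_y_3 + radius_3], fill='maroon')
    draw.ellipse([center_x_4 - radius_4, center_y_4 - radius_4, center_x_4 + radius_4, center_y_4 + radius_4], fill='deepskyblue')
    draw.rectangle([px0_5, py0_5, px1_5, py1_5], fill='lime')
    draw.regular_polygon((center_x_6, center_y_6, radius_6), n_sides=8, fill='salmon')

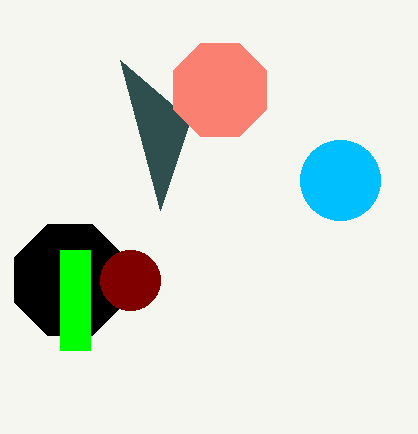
px0_1 = 160
py0_1 = 210
center_x_2 = 70
center_y_2 = 280
center_x_3 = 130
center_y_3 = 280
radius_3 = 30
center_x_4 = 340
center_y_4 = 180
radius_4 = 40
px0_5 = 60
py0_5 = 250
px1_5 = 90
py1_5 = 350
center_x_6 = 220
center_y_6 = 90
radius_6 = 50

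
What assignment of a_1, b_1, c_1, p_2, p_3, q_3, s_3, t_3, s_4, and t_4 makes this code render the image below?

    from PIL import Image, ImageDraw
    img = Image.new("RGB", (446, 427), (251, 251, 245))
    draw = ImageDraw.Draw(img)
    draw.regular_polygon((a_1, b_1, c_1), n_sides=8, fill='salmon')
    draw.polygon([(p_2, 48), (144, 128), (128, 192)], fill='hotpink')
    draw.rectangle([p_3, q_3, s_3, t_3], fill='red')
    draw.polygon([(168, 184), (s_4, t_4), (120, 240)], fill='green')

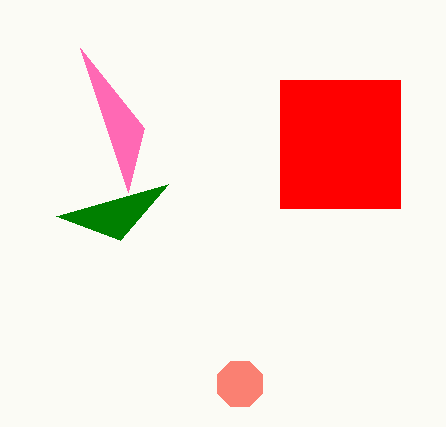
a_1 = 240; b_1 = 384; c_1 = 24; p_2 = 80; p_3 = 280; q_3 = 80; s_3 = 400; t_3 = 208; s_4 = 56; t_4 = 216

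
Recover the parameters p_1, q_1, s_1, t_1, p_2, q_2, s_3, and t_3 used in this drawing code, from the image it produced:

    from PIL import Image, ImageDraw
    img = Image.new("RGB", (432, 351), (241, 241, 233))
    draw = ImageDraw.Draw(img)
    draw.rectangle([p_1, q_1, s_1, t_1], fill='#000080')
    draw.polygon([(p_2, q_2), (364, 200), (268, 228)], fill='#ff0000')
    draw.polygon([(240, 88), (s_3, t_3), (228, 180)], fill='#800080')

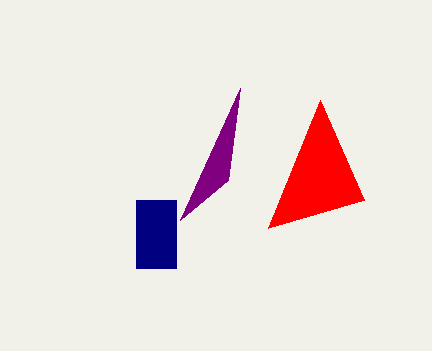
p_1 = 136; q_1 = 200; s_1 = 176; t_1 = 268; p_2 = 320; q_2 = 100; s_3 = 180; t_3 = 220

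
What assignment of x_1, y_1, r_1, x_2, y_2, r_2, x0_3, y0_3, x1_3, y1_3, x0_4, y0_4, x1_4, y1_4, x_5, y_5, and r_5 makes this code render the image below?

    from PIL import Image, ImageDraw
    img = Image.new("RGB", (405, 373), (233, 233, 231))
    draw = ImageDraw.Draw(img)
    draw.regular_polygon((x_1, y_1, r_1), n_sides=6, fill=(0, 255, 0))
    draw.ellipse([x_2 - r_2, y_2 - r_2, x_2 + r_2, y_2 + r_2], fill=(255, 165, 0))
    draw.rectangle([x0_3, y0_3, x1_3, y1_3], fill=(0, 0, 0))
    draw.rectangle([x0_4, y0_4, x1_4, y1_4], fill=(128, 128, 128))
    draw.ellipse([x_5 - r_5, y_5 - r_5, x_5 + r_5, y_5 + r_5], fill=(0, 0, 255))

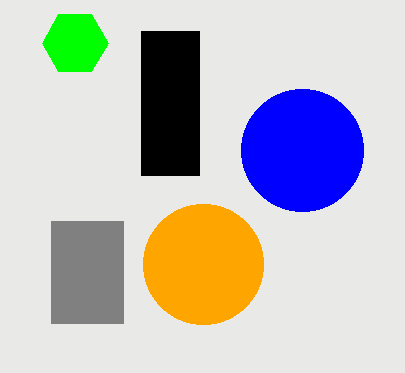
x_1 = 75
y_1 = 43
r_1 = 33
x_2 = 203
y_2 = 264
r_2 = 60
x0_3 = 141
y0_3 = 31
x1_3 = 199
y1_3 = 175
x0_4 = 51
y0_4 = 221
x1_4 = 123
y1_4 = 323
x_5 = 302
y_5 = 150
r_5 = 61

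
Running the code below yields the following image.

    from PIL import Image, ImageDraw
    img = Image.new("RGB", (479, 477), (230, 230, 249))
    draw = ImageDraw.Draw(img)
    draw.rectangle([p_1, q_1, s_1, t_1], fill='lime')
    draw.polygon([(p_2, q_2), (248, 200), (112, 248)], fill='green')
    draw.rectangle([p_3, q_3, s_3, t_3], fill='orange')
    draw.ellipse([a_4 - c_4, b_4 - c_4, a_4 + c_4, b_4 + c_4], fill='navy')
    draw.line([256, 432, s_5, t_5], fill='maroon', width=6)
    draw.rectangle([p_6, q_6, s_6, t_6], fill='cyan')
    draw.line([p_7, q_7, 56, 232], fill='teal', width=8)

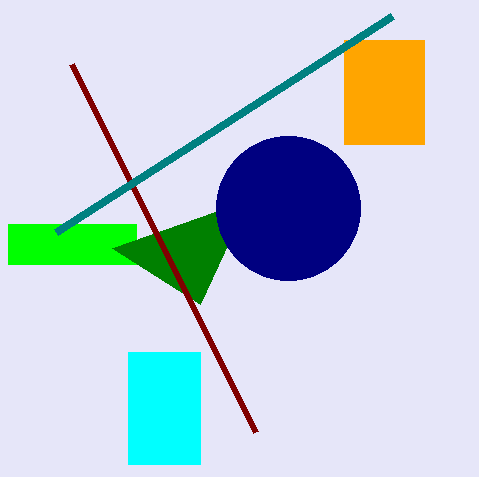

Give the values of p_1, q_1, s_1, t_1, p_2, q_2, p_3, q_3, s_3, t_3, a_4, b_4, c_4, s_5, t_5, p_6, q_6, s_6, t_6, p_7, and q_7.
p_1 = 8; q_1 = 224; s_1 = 136; t_1 = 264; p_2 = 200; q_2 = 304; p_3 = 344; q_3 = 40; s_3 = 424; t_3 = 144; a_4 = 288; b_4 = 208; c_4 = 72; s_5 = 72; t_5 = 64; p_6 = 128; q_6 = 352; s_6 = 200; t_6 = 464; p_7 = 392; q_7 = 16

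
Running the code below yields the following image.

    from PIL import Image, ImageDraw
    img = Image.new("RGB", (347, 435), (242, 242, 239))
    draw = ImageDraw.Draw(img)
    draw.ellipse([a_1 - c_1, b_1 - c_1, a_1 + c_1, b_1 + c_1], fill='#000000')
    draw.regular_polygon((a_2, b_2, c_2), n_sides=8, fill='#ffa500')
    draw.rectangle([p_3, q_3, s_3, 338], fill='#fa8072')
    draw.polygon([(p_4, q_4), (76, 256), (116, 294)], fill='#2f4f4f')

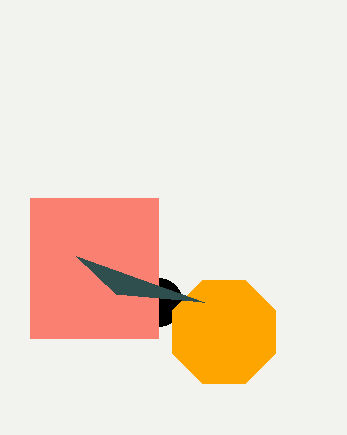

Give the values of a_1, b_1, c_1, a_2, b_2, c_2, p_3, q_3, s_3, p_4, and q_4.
a_1 = 158; b_1 = 302; c_1 = 24; a_2 = 224; b_2 = 332; c_2 = 56; p_3 = 30; q_3 = 198; s_3 = 158; p_4 = 204; q_4 = 302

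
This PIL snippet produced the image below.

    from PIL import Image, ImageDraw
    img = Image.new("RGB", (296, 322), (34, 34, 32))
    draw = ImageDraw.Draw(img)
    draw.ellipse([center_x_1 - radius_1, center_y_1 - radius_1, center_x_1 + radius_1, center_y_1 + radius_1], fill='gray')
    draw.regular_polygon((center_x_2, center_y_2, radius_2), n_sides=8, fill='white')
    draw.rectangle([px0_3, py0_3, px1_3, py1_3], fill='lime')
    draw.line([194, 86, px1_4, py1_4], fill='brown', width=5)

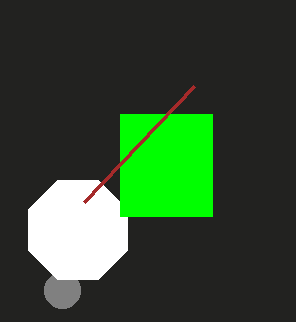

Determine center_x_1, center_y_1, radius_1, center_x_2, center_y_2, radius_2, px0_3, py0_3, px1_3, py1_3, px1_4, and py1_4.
center_x_1 = 62
center_y_1 = 290
radius_1 = 18
center_x_2 = 78
center_y_2 = 230
radius_2 = 54
px0_3 = 120
py0_3 = 114
px1_3 = 212
py1_3 = 216
px1_4 = 84
py1_4 = 202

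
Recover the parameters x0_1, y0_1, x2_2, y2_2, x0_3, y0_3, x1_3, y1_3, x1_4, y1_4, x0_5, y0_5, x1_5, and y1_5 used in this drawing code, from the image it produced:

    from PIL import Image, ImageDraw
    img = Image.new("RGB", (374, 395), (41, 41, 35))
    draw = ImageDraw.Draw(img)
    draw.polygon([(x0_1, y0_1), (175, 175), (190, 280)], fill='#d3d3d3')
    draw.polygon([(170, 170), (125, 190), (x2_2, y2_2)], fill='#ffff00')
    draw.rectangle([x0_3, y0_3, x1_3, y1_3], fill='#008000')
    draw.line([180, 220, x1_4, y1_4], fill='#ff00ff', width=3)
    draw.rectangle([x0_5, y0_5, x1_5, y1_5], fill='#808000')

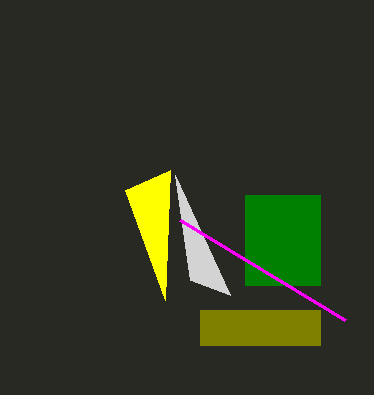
x0_1 = 230, y0_1 = 295, x2_2 = 165, y2_2 = 300, x0_3 = 245, y0_3 = 195, x1_3 = 320, y1_3 = 285, x1_4 = 345, y1_4 = 320, x0_5 = 200, y0_5 = 310, x1_5 = 320, y1_5 = 345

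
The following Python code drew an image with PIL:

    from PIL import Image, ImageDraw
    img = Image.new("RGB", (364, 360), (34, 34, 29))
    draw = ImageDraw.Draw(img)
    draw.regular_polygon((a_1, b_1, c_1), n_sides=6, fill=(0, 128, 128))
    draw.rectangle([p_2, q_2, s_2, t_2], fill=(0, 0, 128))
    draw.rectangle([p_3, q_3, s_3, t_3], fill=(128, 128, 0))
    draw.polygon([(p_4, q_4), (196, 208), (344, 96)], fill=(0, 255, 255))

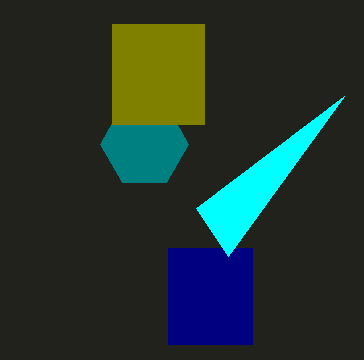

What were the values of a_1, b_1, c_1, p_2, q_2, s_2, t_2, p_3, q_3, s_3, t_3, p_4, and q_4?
a_1 = 144; b_1 = 144; c_1 = 44; p_2 = 168; q_2 = 248; s_2 = 252; t_2 = 344; p_3 = 112; q_3 = 24; s_3 = 204; t_3 = 124; p_4 = 228; q_4 = 256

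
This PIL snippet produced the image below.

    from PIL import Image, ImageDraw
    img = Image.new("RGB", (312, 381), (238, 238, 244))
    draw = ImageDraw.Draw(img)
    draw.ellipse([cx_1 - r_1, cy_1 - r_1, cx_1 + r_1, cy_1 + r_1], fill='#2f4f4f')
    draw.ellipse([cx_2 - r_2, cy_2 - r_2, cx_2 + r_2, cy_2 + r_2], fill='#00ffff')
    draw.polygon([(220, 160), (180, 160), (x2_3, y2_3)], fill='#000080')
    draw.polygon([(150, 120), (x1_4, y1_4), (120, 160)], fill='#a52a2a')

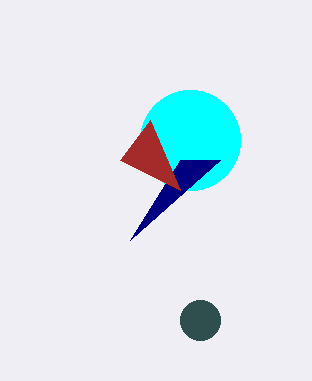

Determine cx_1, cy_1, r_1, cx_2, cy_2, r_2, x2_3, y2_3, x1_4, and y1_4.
cx_1 = 200, cy_1 = 320, r_1 = 20, cx_2 = 190, cy_2 = 140, r_2 = 50, x2_3 = 130, y2_3 = 240, x1_4 = 180, y1_4 = 190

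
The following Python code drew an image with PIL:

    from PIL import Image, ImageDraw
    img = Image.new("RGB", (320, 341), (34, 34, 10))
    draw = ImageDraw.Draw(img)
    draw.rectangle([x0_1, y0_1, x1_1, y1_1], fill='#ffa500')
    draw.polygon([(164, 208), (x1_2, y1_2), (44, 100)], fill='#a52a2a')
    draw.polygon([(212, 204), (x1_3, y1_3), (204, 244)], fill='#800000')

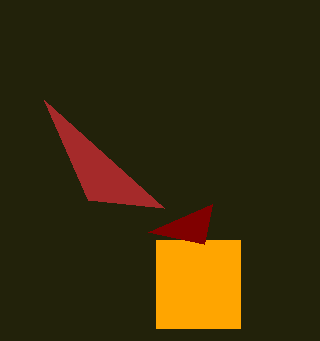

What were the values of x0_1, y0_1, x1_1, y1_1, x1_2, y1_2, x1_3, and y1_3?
x0_1 = 156; y0_1 = 240; x1_1 = 240; y1_1 = 328; x1_2 = 88; y1_2 = 200; x1_3 = 148; y1_3 = 232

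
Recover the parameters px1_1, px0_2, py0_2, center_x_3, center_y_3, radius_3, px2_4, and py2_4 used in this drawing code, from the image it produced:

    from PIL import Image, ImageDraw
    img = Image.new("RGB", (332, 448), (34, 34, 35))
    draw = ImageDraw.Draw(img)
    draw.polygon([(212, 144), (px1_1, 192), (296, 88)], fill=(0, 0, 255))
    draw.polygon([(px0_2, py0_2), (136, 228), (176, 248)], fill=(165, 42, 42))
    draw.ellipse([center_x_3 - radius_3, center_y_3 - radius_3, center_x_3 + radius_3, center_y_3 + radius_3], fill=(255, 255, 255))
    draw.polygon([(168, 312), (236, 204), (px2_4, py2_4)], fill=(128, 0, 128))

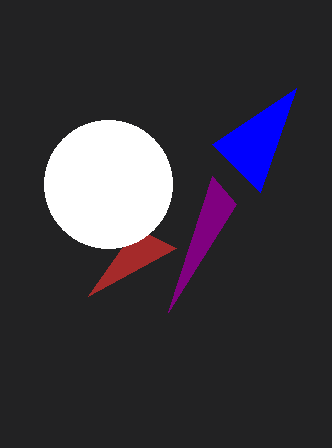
px1_1 = 260, px0_2 = 88, py0_2 = 296, center_x_3 = 108, center_y_3 = 184, radius_3 = 64, px2_4 = 212, py2_4 = 176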